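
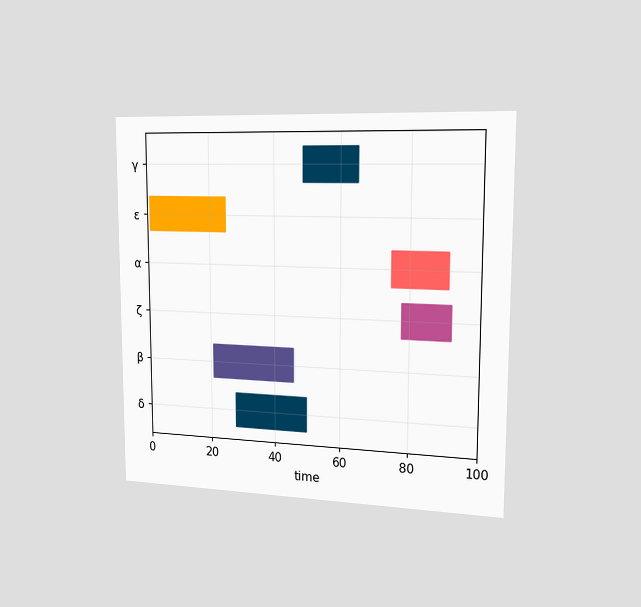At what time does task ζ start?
78

The chart is viewed slightly from the right. The ζ bar begins at t=78.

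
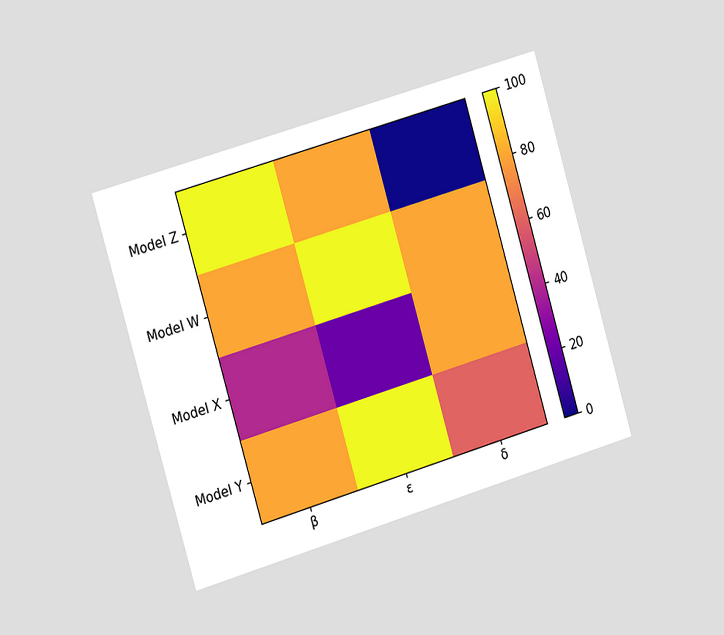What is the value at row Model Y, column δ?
60

The chart is tilted about 16° counter-clockwise and viewed slightly from the left. Matching cell (Model Y, δ) against the colorbar gives 60.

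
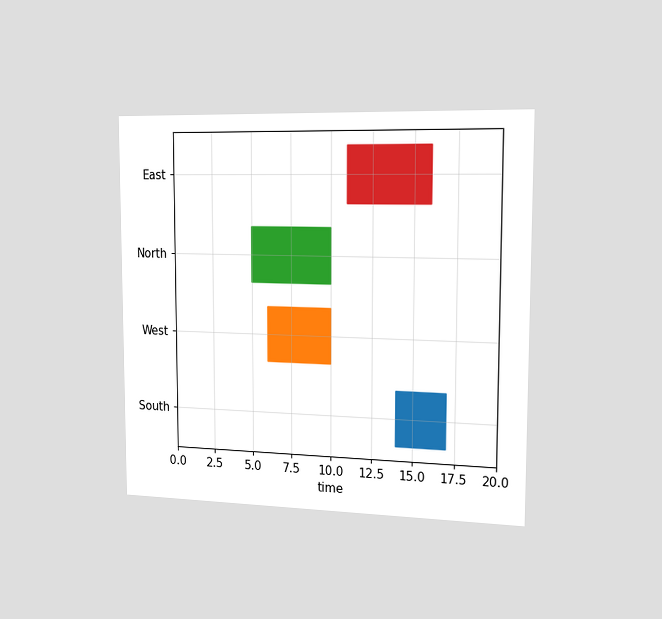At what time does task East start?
11

The chart is viewed slightly from the right. The East bar begins at t=11.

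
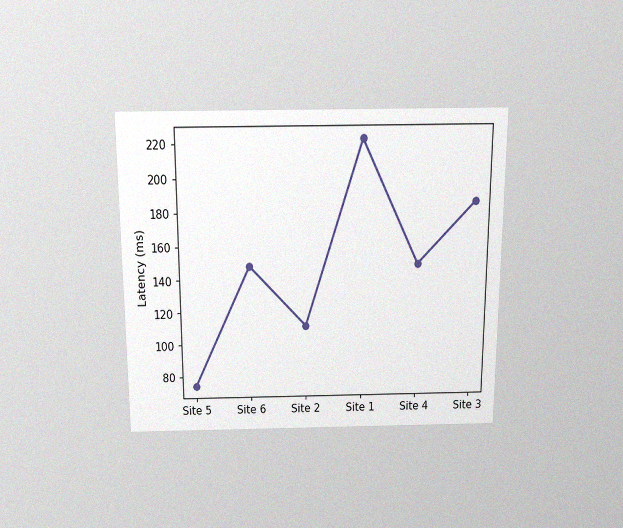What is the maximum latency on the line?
The chart is viewed slightly from above, with some photo noise. The highest point is at Site 1, and reading across to the y-axis gives 222ms.

222ms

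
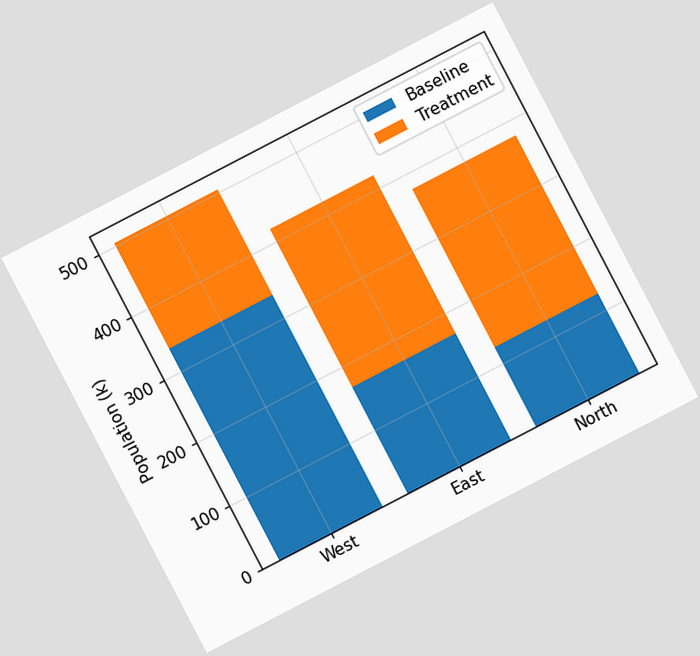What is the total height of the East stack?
420k

The chart is tilted about 28° counter-clockwise. The East stack's top reaches 420k on the y-axis.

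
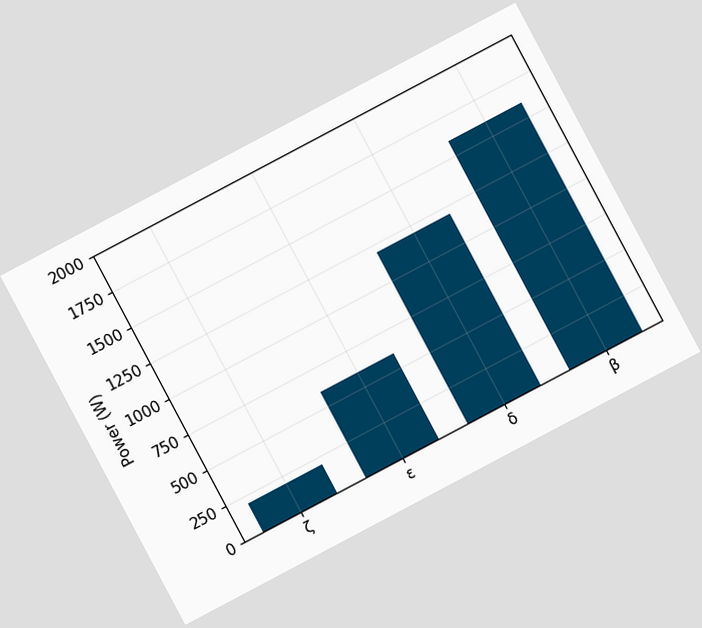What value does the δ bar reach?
The chart is tilted about 28° counter-clockwise. Reading along the chart's y-axis, the δ bar reaches 1200W.

1200W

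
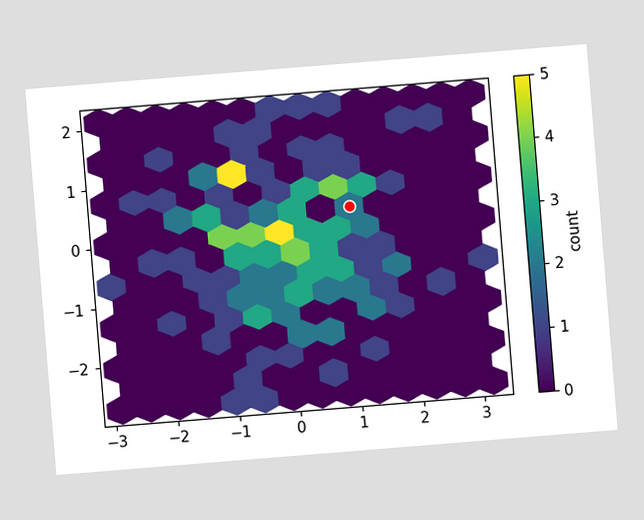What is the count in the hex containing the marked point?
The chart is tilted about 5° counter-clockwise. The marked hex reads 2 on the colorbar.

2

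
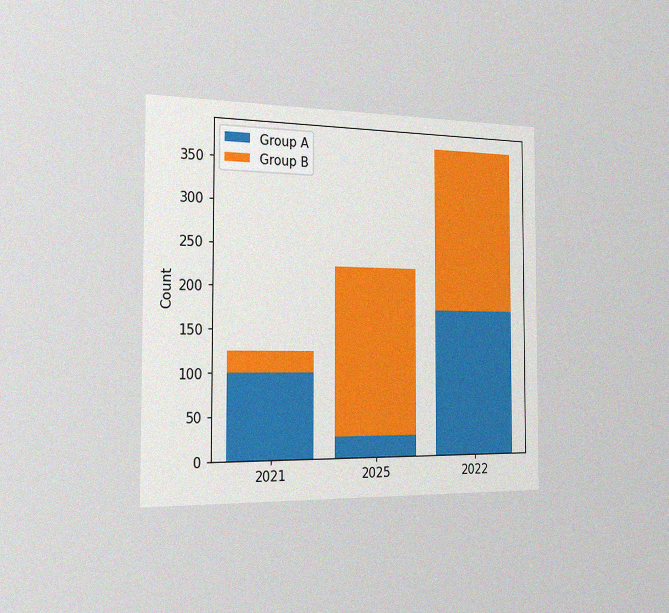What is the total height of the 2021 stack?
125

The chart is viewed slightly from the left, with some photo noise. The 2021 stack's top reaches 125 on the y-axis.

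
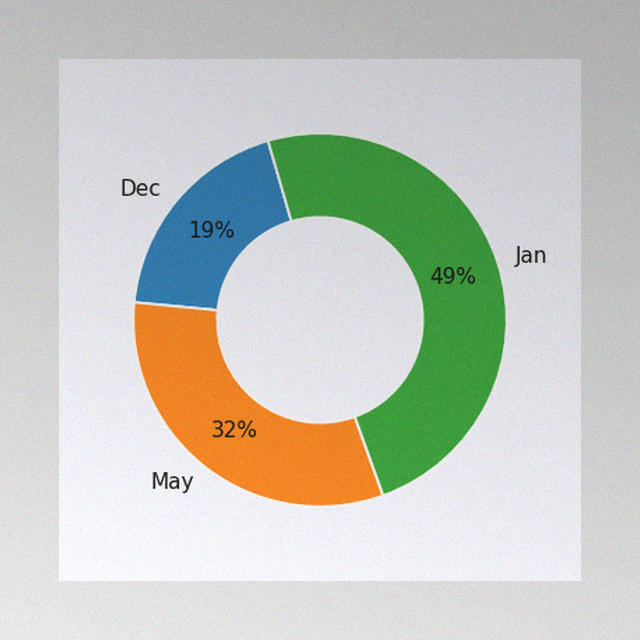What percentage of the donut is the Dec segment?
19%

The image has some photo noise and uneven lighting. The Dec segment takes up 19% of the ring.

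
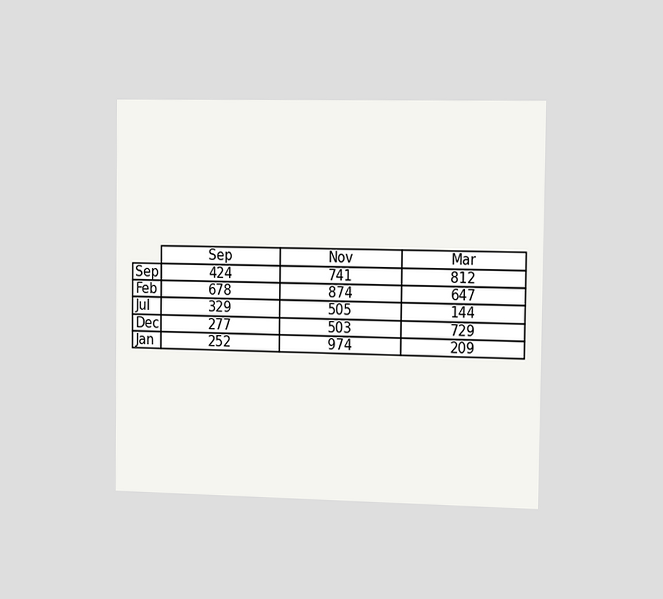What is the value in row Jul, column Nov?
505

The chart is viewed slightly from the right. The (Jul, Nov) cell reads 505.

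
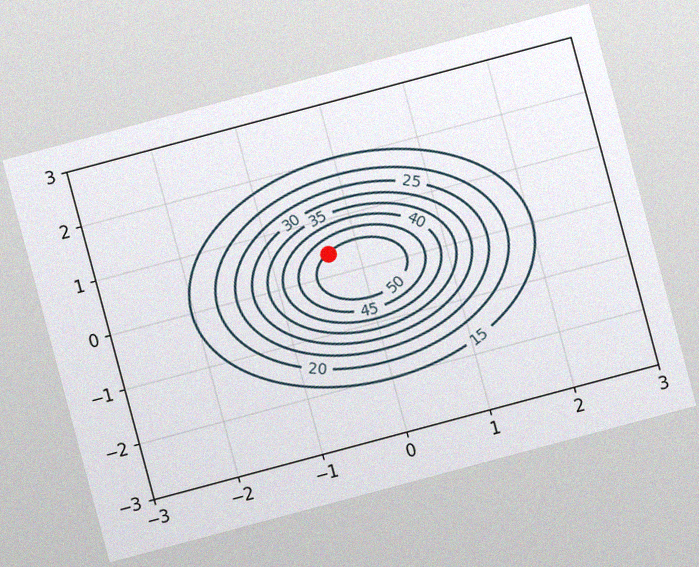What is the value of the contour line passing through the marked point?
50

The chart is tilted about 15° counter-clockwise, with some photo noise. The marked point sits on the contour labelled 50.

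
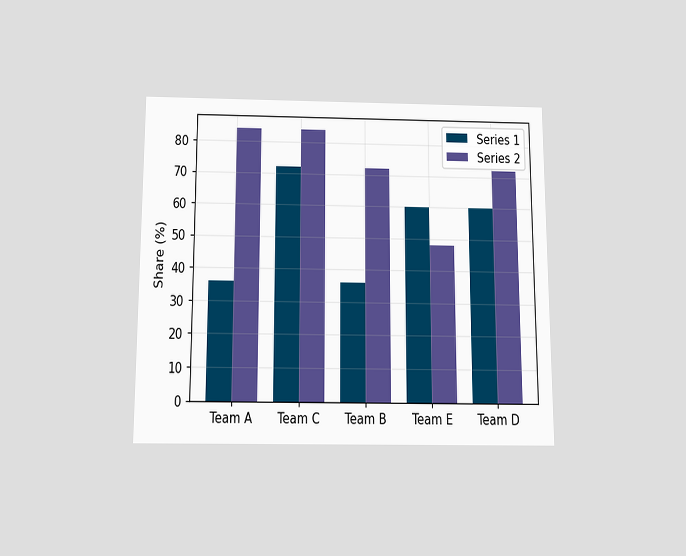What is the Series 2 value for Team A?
84%

The chart is viewed slightly from below. The Series 2 bar at Team A reaches 84% on the y-axis.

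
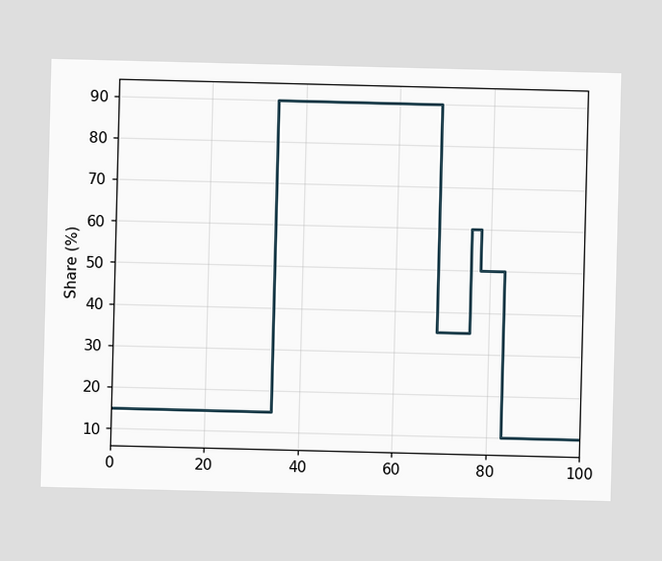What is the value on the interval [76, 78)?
60%

On [76, 78) the step sits at 60%.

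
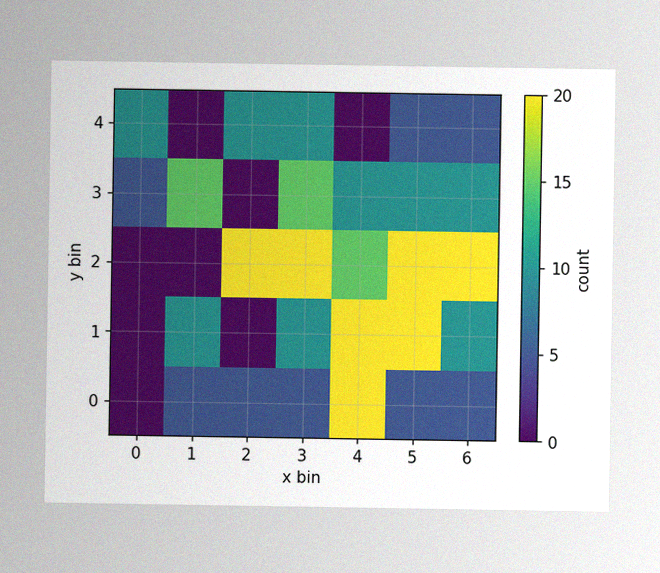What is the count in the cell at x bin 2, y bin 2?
20

The image has some photo noise and uneven lighting. Matching the cell (2, 2) against the colorbar gives 20.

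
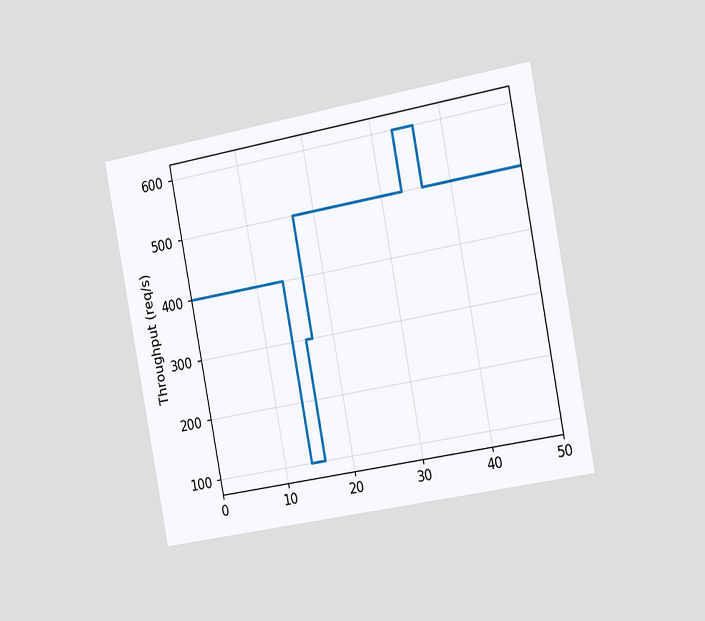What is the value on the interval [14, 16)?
The chart is tilted about 11° counter-clockwise and viewed slightly from the right. On [14, 16) the step sits at 100req/s.

100req/s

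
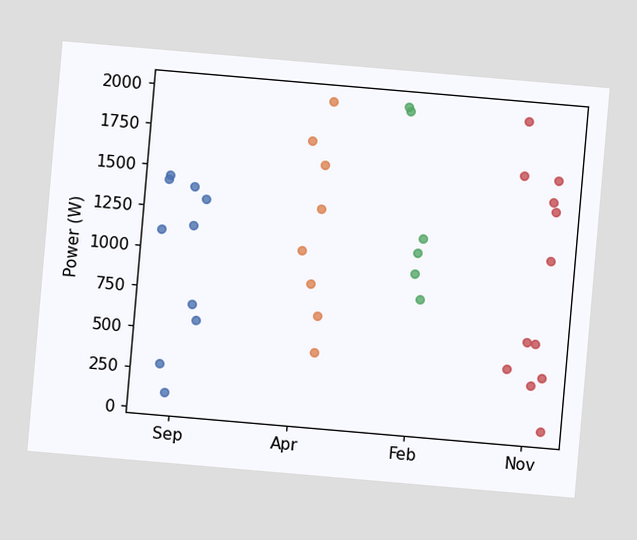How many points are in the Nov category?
The chart is tilted about 5° clockwise. Counting the markers in the Nov column gives 12.

12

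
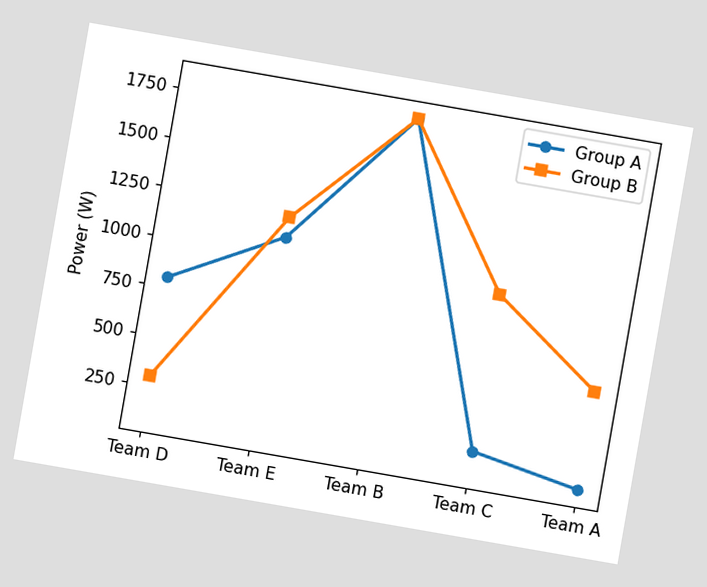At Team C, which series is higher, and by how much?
Group B, by 800W

The chart is tilted about 10° clockwise. At Team C, Group B sits above the other line by 800W.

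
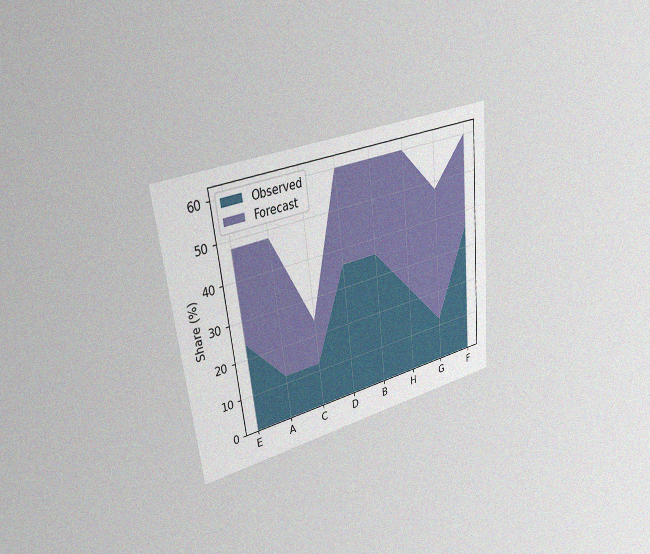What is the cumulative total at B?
The chart is tilted about 6° counter-clockwise and viewed slightly from the left, with some photo noise. The stacked total at B reaches 60%.

60%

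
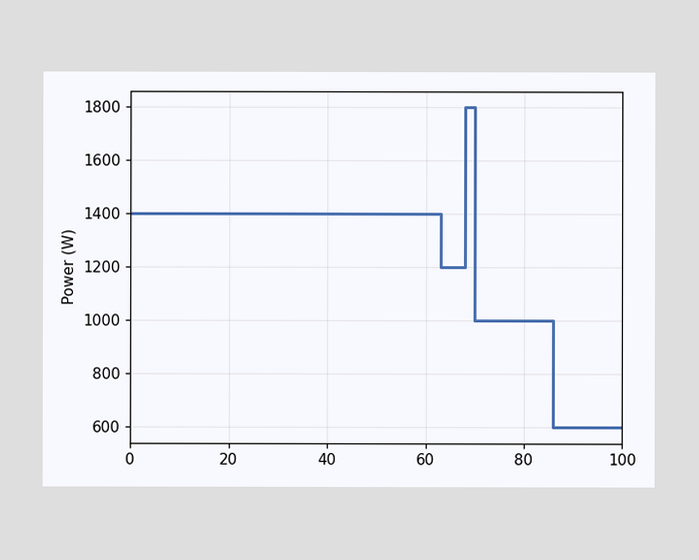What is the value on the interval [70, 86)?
1000W

On [70, 86) the step sits at 1000W.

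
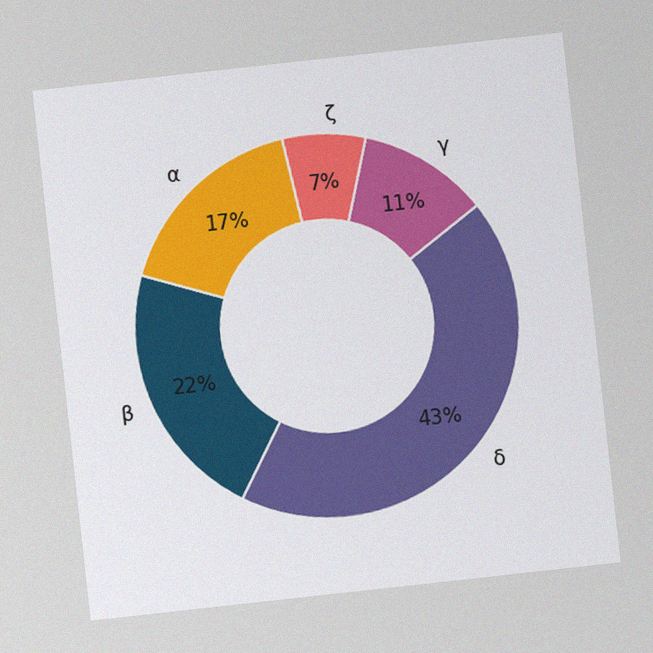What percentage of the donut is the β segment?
22%

The chart is tilted about 6° counter-clockwise, with some photo noise. The β segment takes up 22% of the ring.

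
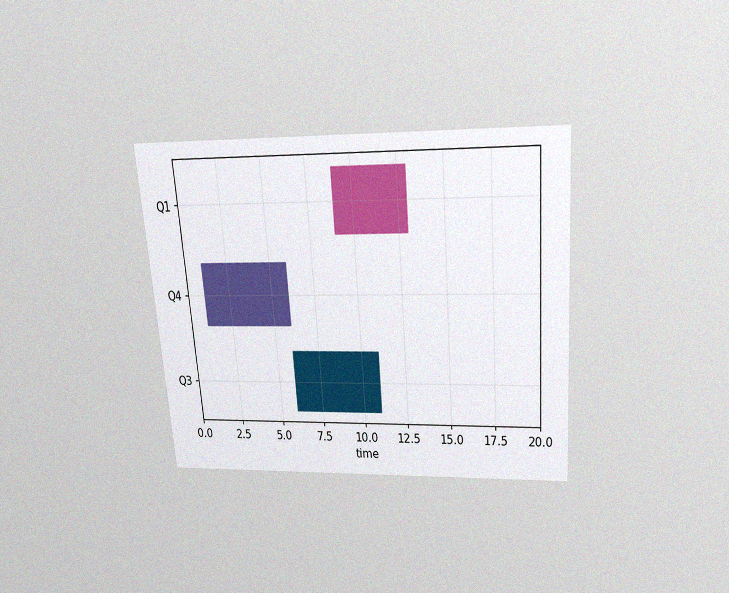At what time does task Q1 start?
9

The chart is tilted about 4° counter-clockwise and viewed slightly from above, with some photo noise. The Q1 bar begins at t=9.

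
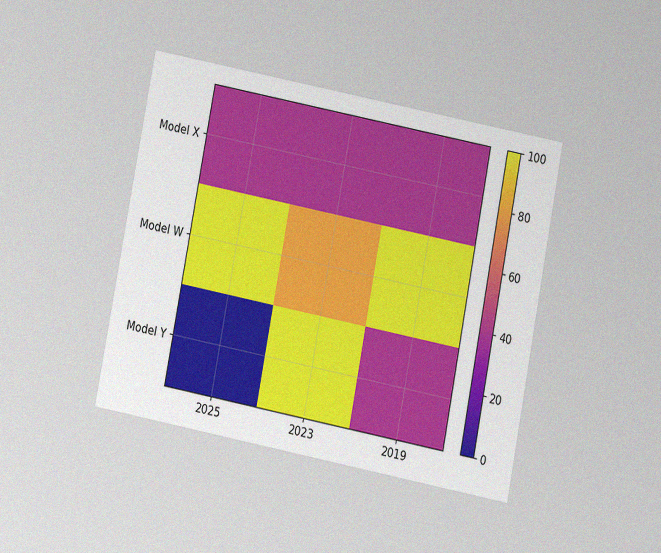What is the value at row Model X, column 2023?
The chart is tilted about 11° clockwise and viewed slightly from below, with some photo noise. Matching cell (Model X, 2023) against the colorbar gives 40.

40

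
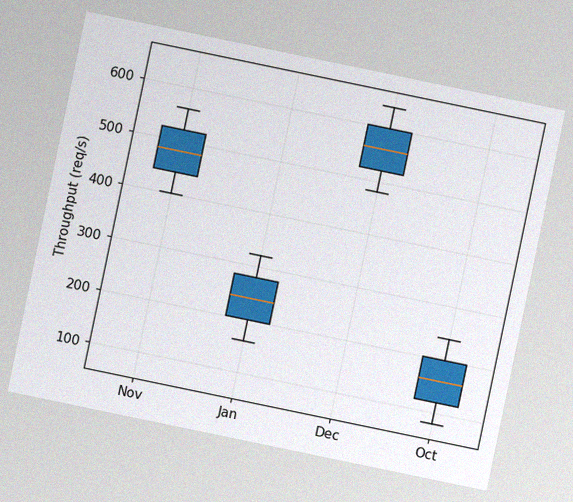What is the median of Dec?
The chart is tilted about 12° clockwise, with some photo noise. The median line in the Dec box sits at 560req/s.

560req/s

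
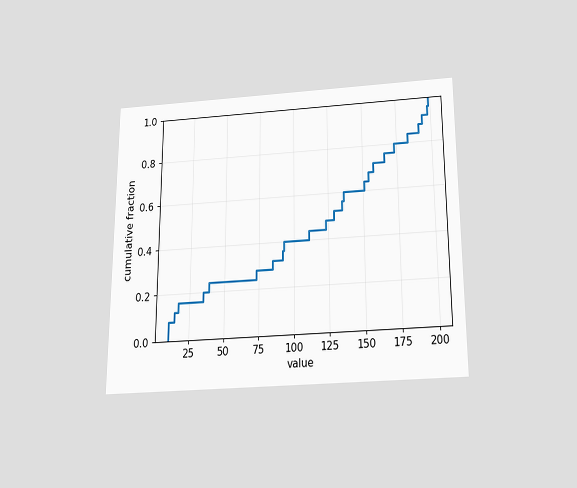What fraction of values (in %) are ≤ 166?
The chart is viewed slightly from below. At x=166 the ECDF step is at 76%.

76%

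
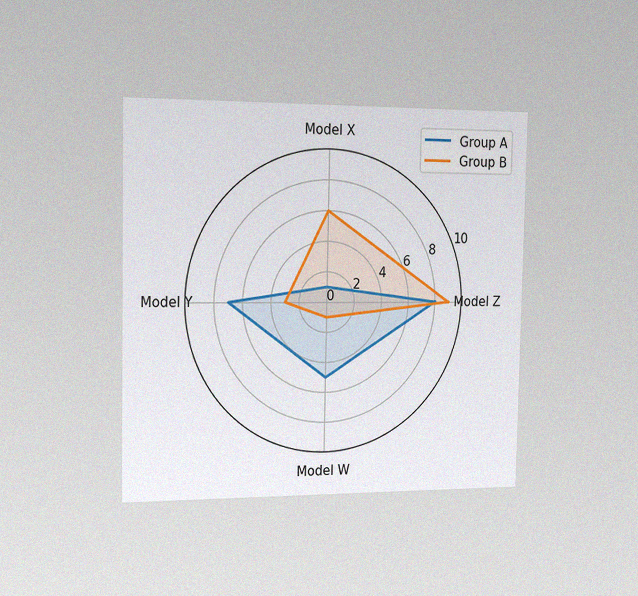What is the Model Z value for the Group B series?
The chart is viewed slightly from the left, with some photo noise. On the Model Z axis, Group B reaches 9.

9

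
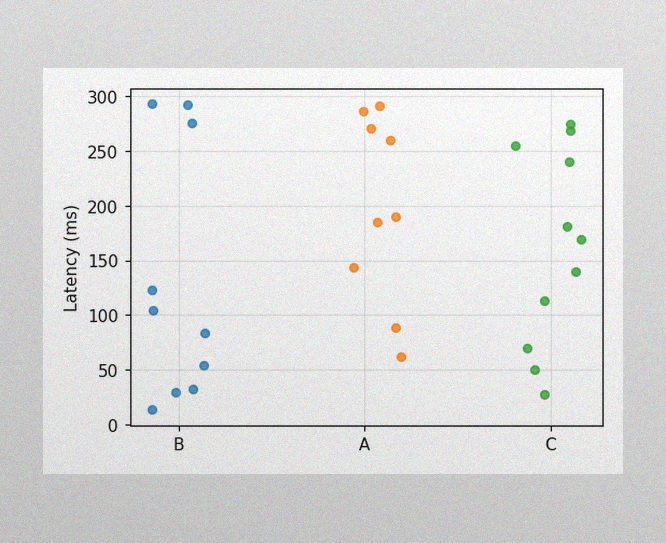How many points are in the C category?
The image has some photo noise and uneven lighting. Counting the markers in the C column gives 11.

11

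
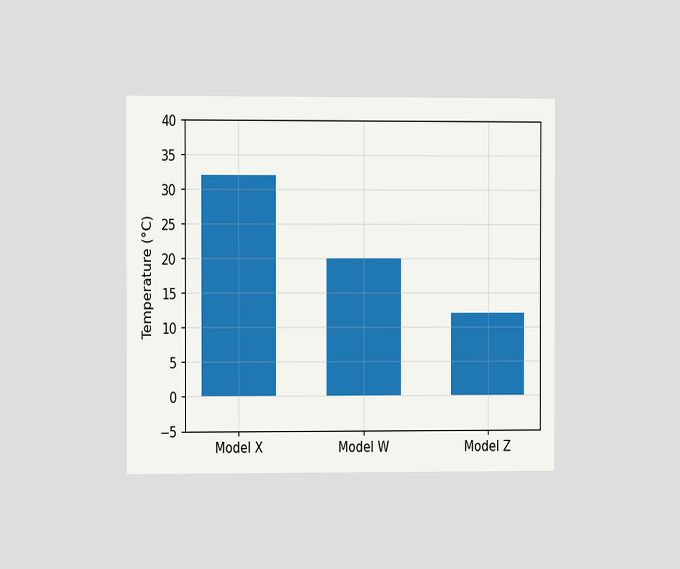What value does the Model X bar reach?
The chart is viewed at a slight angle. Reading along the chart's y-axis, the Model X bar reaches 32°C.

32°C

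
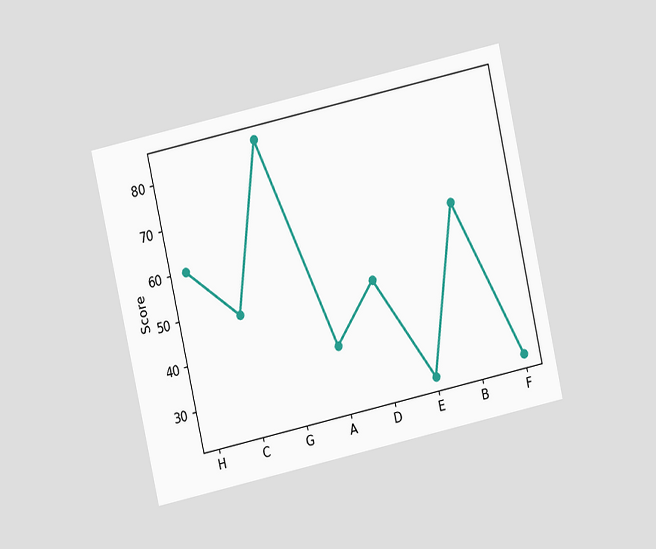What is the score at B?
The chart is tilted about 12° counter-clockwise and viewed at a slight angle. At B, the line is at 60.

60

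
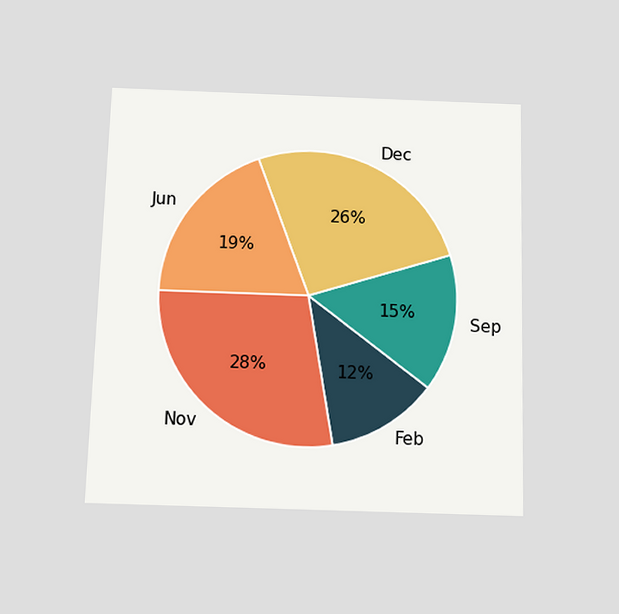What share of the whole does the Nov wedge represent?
28%

The chart is viewed slightly from below. The Nov slice takes up 28% of the pie.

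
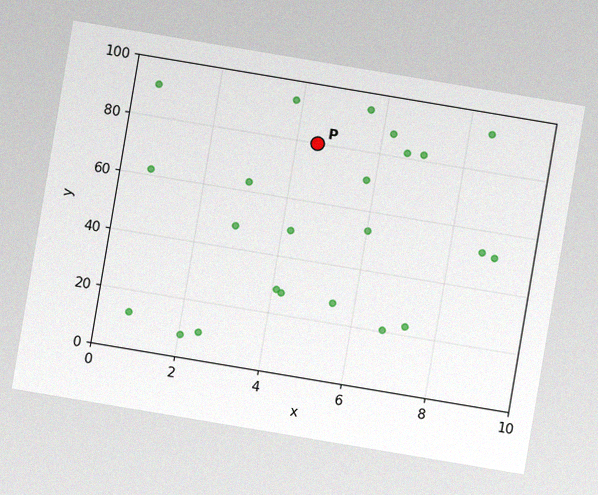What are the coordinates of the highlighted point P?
(4.5, 80)

The chart is tilted about 10° clockwise, with some photo noise. Following the gridlines from P to each axis, P sits at (4.5, 80).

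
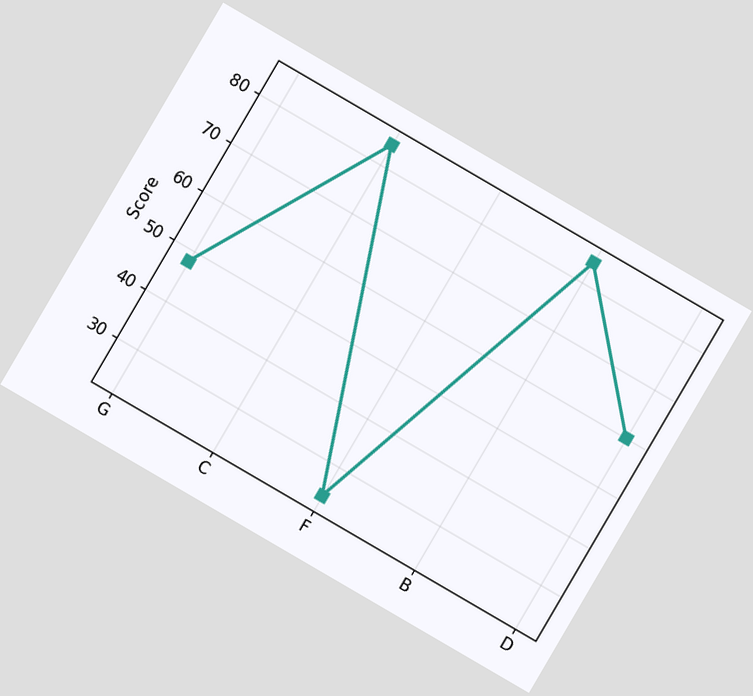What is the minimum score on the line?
The chart is tilted about 30° clockwise. The lowest point is at F, and reading across to the y-axis gives 24.

24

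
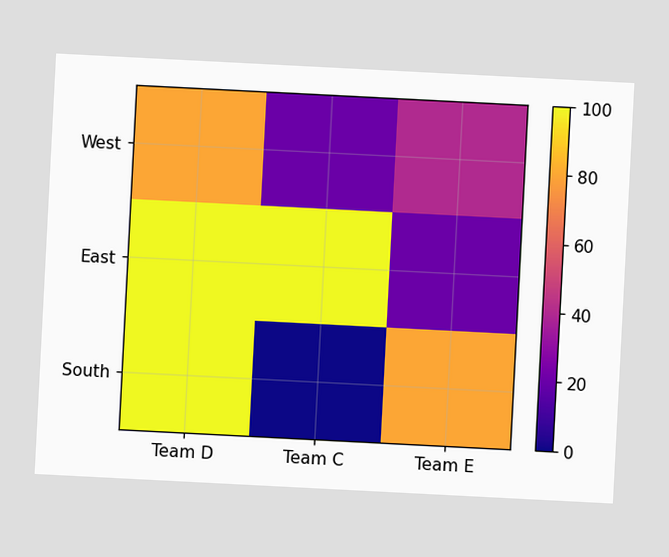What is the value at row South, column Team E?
80

The chart is tilted about 3° clockwise. Matching cell (South, Team E) against the colorbar gives 80.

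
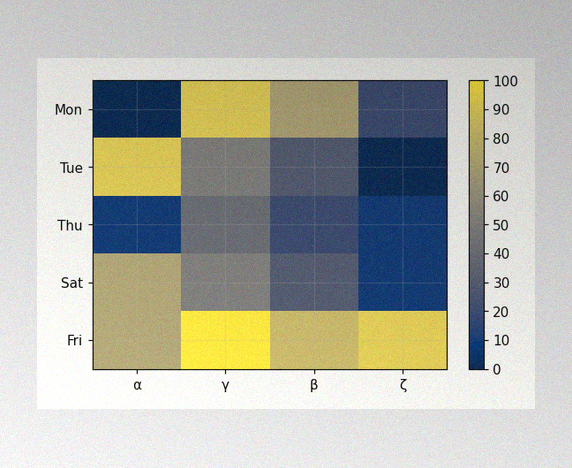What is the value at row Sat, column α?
70

The image has some photo noise and uneven lighting. Matching cell (Sat, α) against the colorbar gives 70.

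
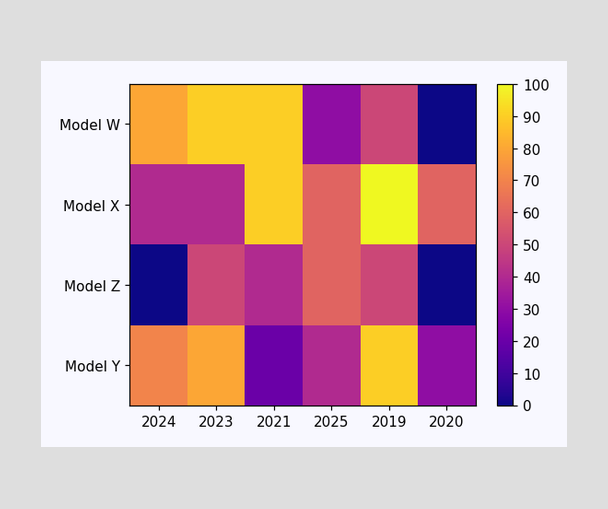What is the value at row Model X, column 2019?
Matching cell (Model X, 2019) against the colorbar gives 100.

100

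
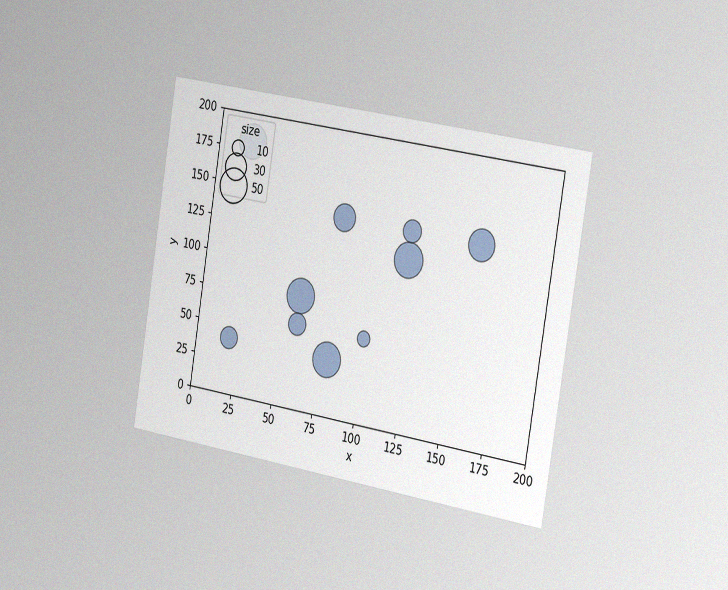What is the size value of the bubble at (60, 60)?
20

The chart is tilted about 9° clockwise and viewed slightly from the right, with some photo noise. Matching the bubble at (60, 60) against the size legend gives 20.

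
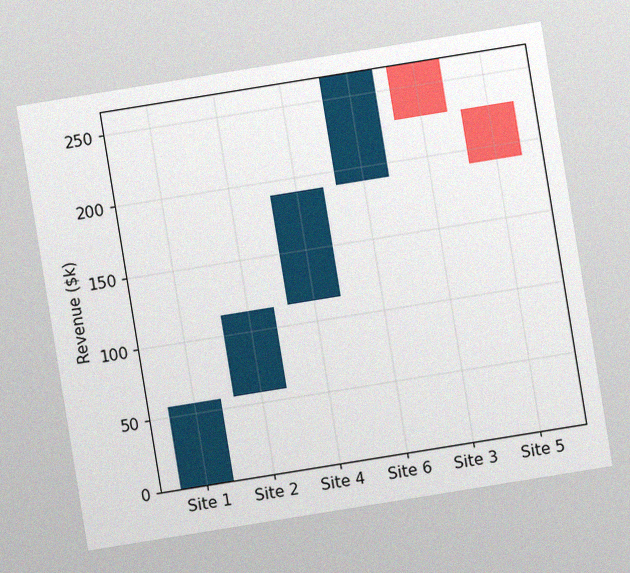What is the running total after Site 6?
$266k

The chart is tilted about 9° counter-clockwise, with some photo noise. After Site 6 the running total reaches $266k.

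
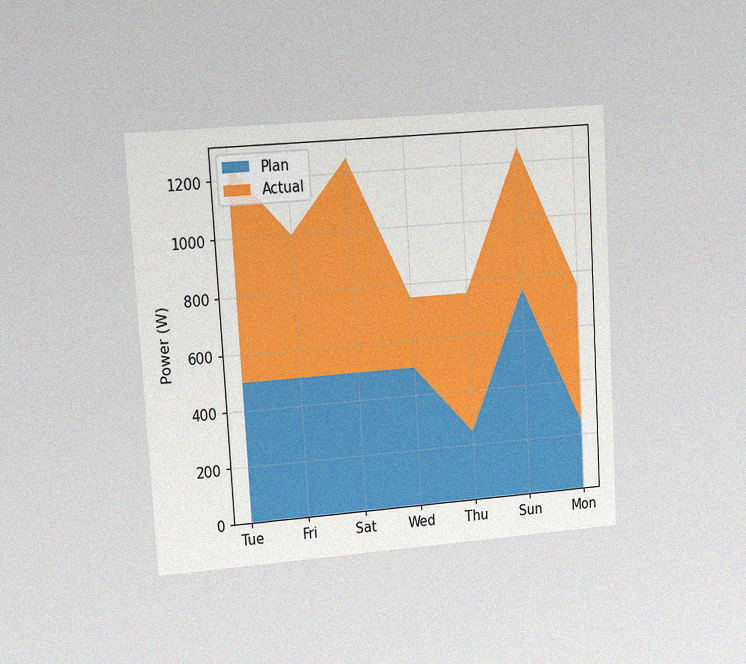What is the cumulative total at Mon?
750W

The chart is tilted about 3° counter-clockwise and viewed at a slight angle, with some photo noise. The stacked total at Mon reaches 750W.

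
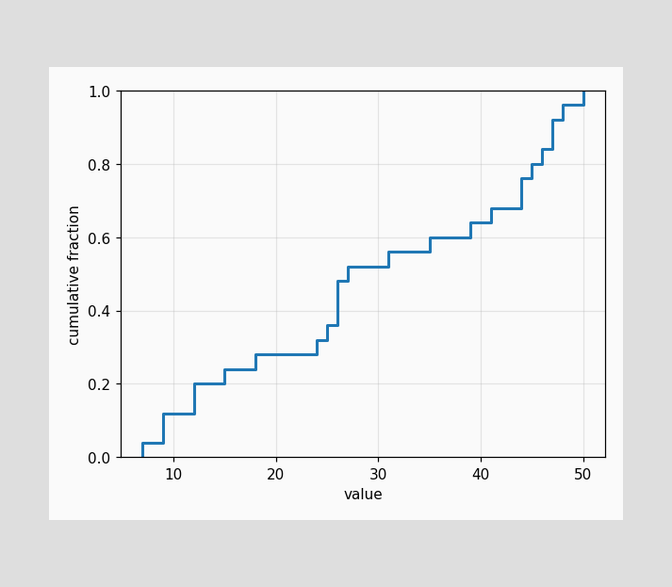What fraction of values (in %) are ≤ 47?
92%

At x=47 the ECDF step is at 92%.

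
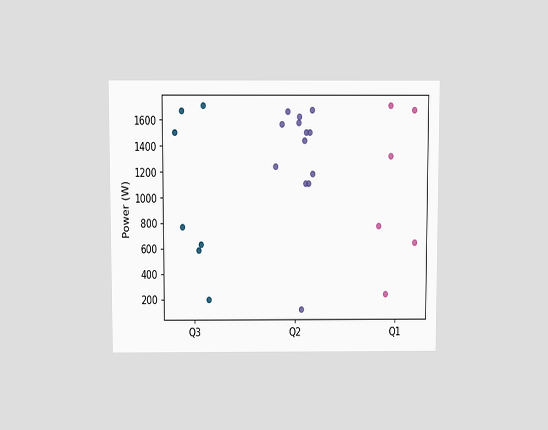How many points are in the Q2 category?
The chart is viewed slightly from above. Counting the markers in the Q2 column gives 13.

13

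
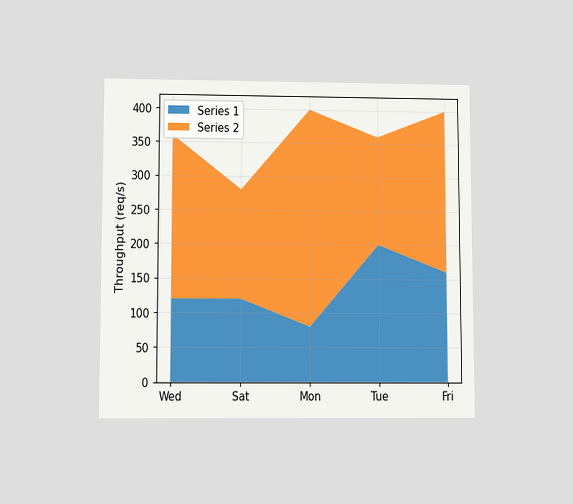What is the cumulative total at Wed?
360req/s

The chart is viewed slightly from below. The stacked total at Wed reaches 360req/s.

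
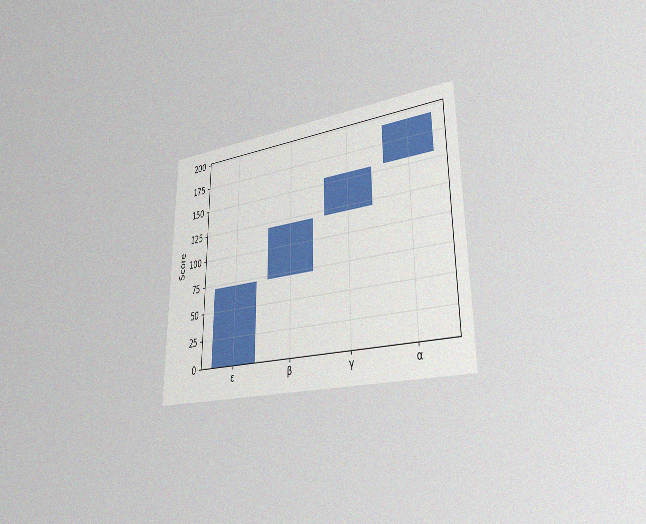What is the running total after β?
120

The chart is viewed slightly from the right, with some photo noise. After β the running total reaches 120.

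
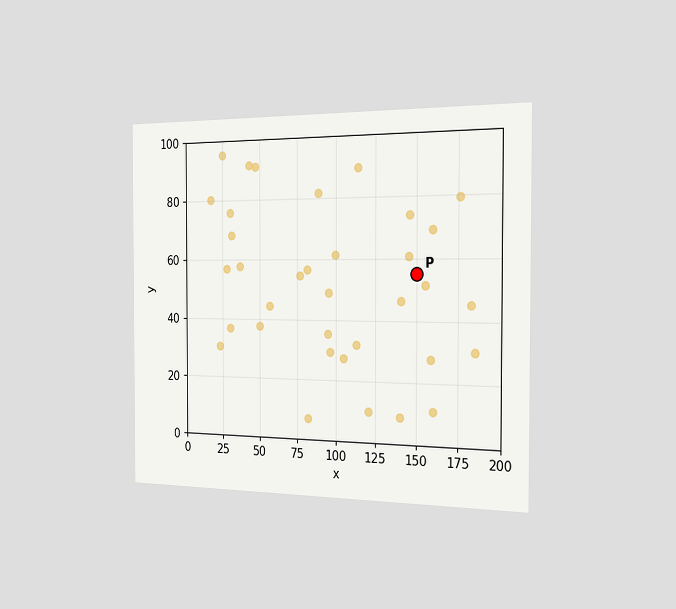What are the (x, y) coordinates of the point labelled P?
The chart is viewed slightly from the right. Following the gridlines from P to each axis, P sits at (150, 55).

(150, 55)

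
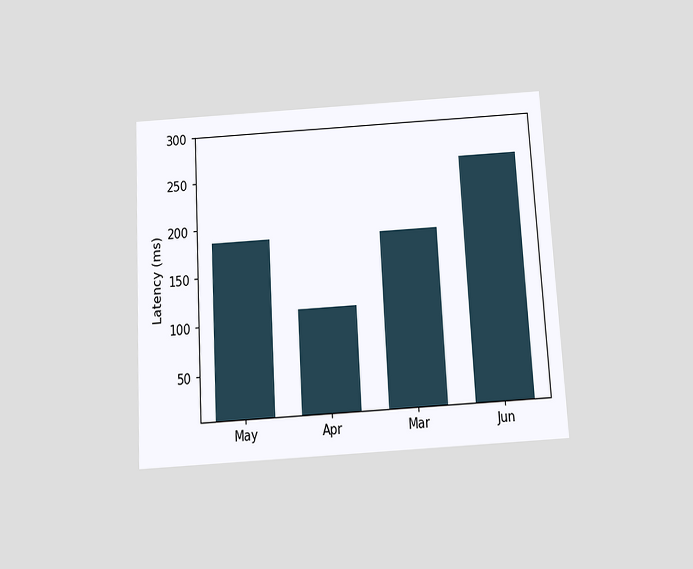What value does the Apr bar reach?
The chart is tilted about 3° counter-clockwise and viewed slightly from below. Reading along the chart's y-axis, the Apr bar reaches 111ms.

111ms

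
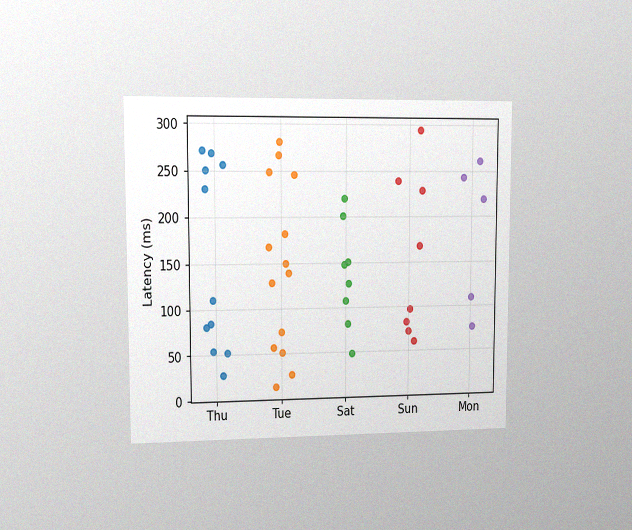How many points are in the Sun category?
The chart is viewed at a slight angle, with some photo noise. Counting the markers in the Sun column gives 8.

8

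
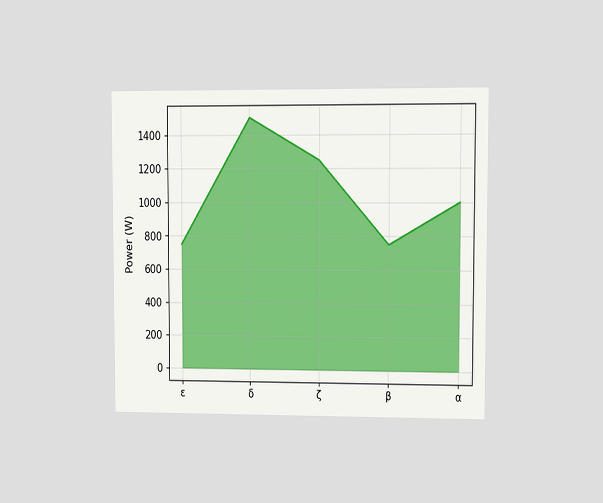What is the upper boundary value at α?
The chart is viewed at a slight angle. At α the upper boundary is at 1000W.

1000W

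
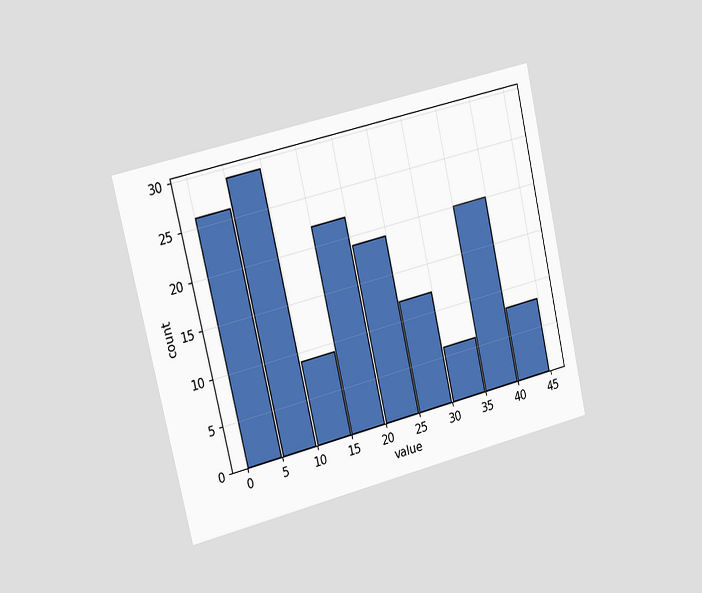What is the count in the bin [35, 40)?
The chart is tilted about 13° counter-clockwise and viewed slightly from the left. The [35, 40) bin has height 20.

20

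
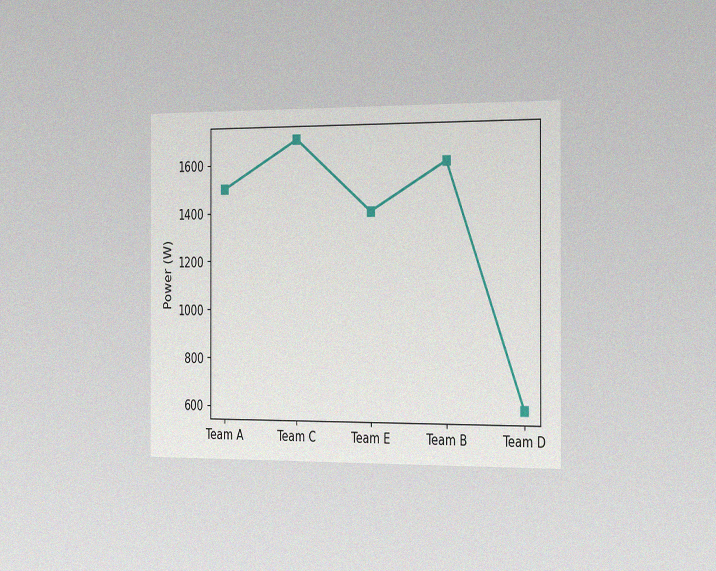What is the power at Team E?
The chart is viewed slightly from the right, with some photo noise. At Team E, the line is at 1400W.

1400W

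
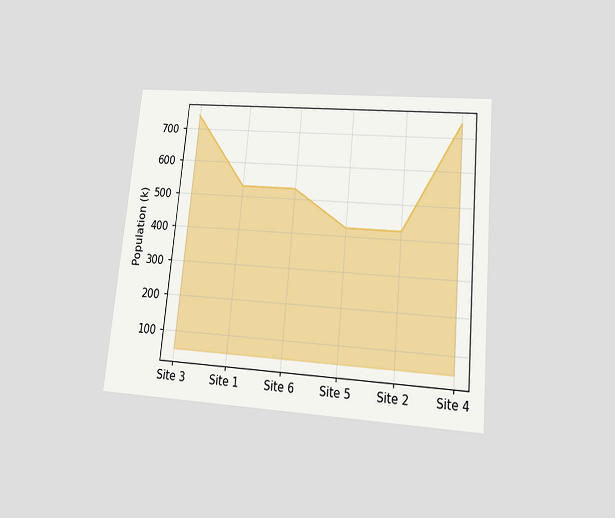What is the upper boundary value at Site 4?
The chart is tilted about 5° clockwise and viewed slightly from below. At Site 4 the upper boundary is at 742k.

742k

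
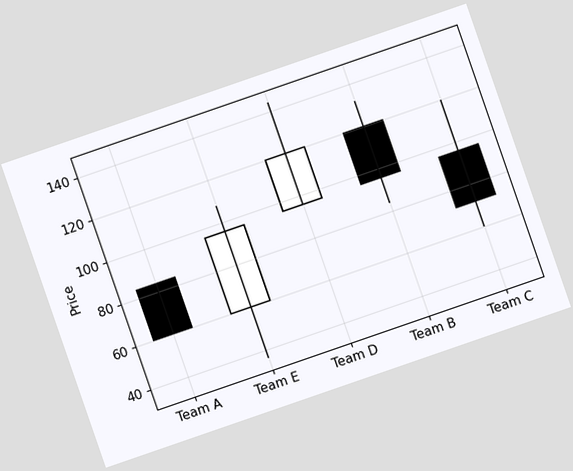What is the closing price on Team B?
96

The chart is tilted about 19° counter-clockwise. The Team B candle closes at 96.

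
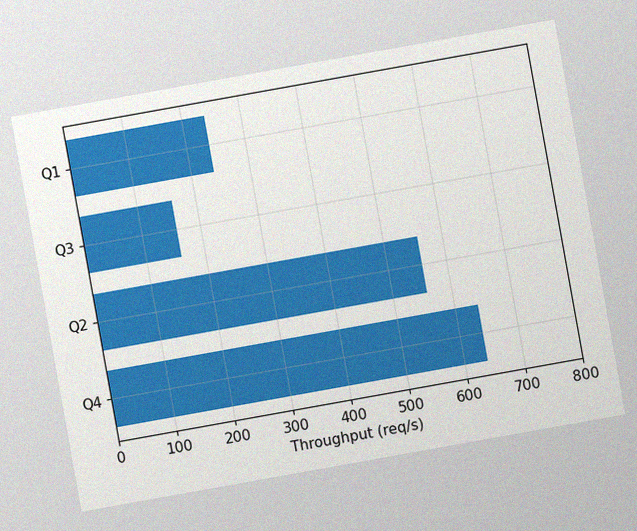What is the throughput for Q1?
240req/s

The chart is tilted about 10° counter-clockwise, with some photo noise. Reading along the chart's x-axis, the Q1 bar reaches 240req/s.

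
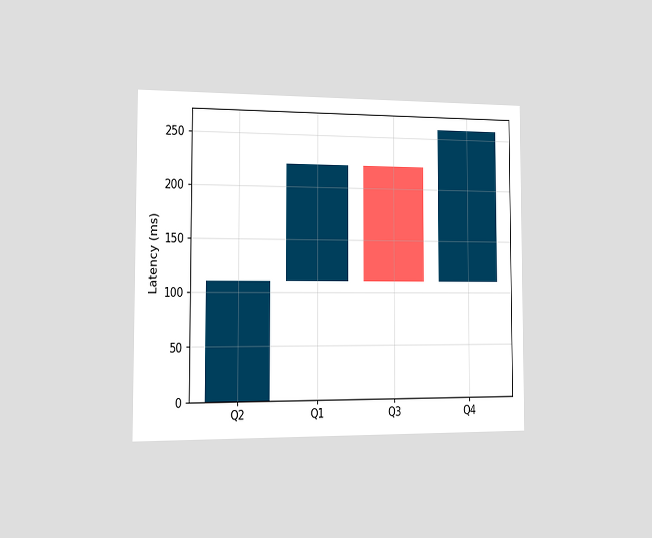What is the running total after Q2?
111ms

The chart is viewed slightly from the left. After Q2 the running total reaches 111ms.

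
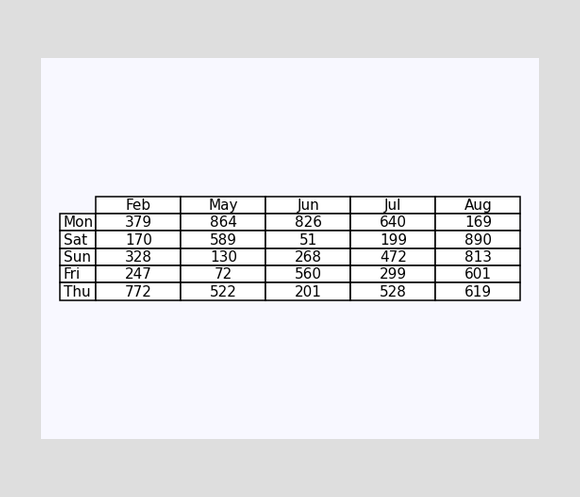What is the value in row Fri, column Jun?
The (Fri, Jun) cell reads 560.

560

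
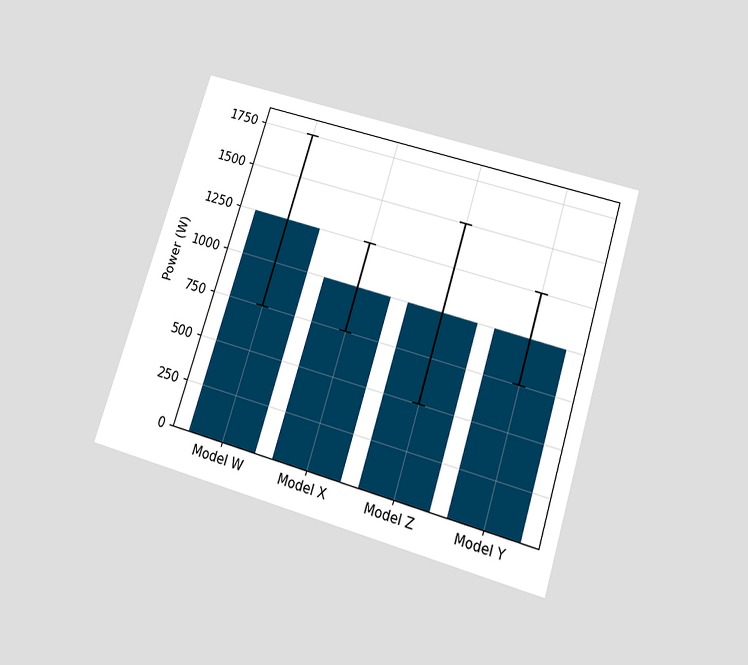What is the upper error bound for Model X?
The chart is tilted about 17° clockwise and viewed slightly from below. The Model X bar's upper whisker reaches 1250W.

1250W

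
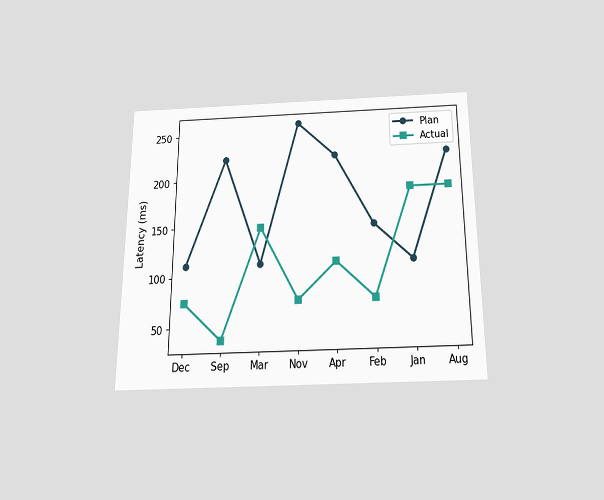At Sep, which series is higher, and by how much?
The chart is viewed slightly from below. At Sep, Plan sits above the other line by 185ms.

Plan, by 185ms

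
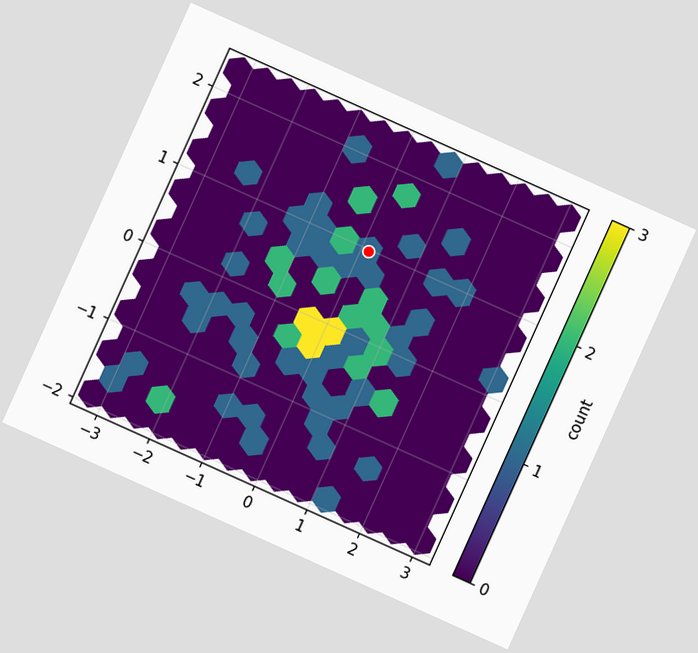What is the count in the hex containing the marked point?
1

The chart is tilted about 24° clockwise. The marked hex reads 1 on the colorbar.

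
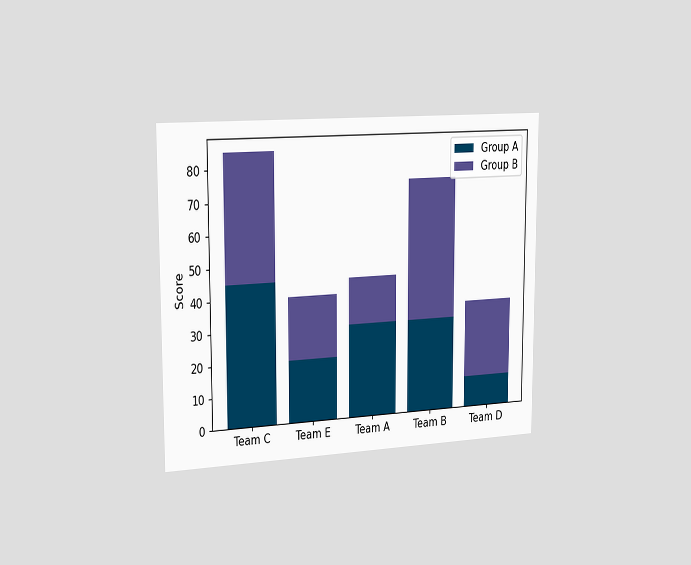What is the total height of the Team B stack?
The chart is viewed slightly from the left. The Team B stack's top reaches 75 on the y-axis.

75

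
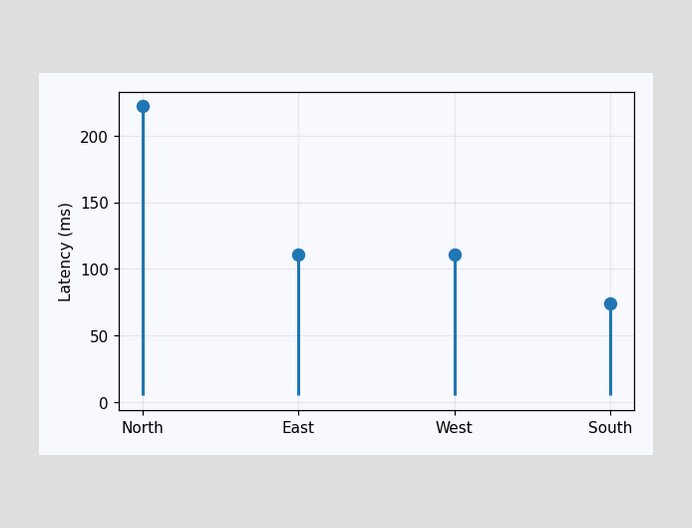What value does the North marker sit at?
The North marker sits at 222ms.

222ms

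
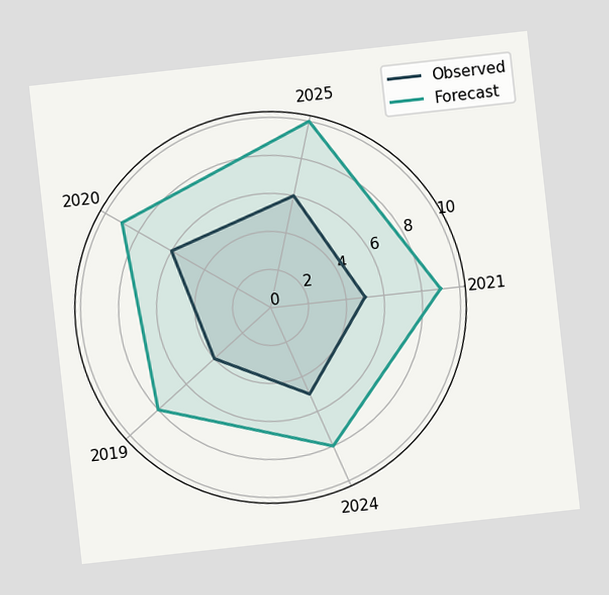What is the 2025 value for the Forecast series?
10

The chart is tilted about 6° counter-clockwise. On the 2025 axis, Forecast reaches 10.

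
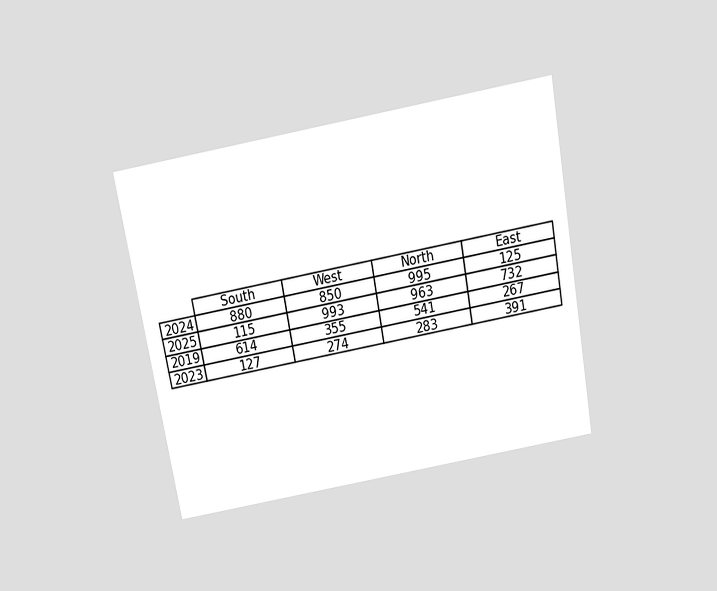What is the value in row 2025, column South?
115

The chart is tilted about 10° counter-clockwise and viewed slightly from above. The (2025, South) cell reads 115.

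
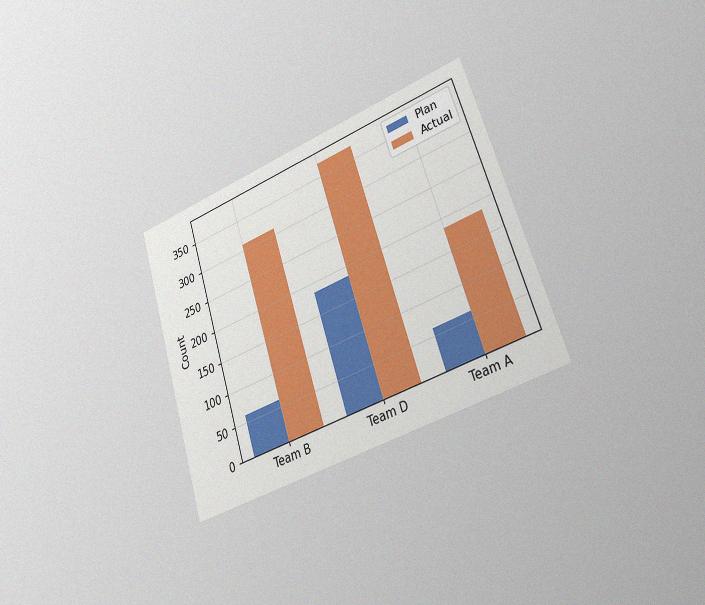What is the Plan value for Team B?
62

The chart is tilted about 18° counter-clockwise and viewed slightly from the right, with some photo noise. The Plan bar at Team B reaches 62 on the y-axis.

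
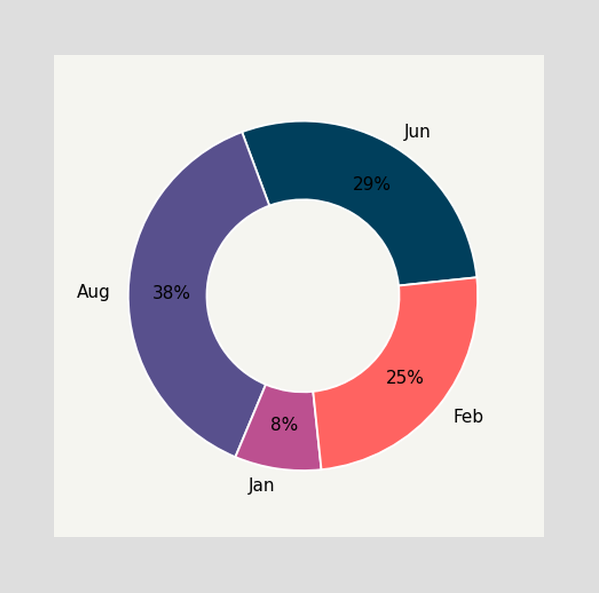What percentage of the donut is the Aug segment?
The Aug segment takes up 38% of the ring.

38%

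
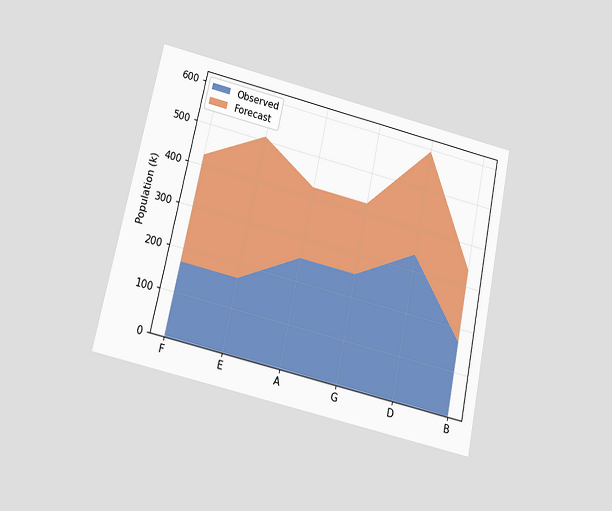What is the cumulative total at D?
The chart is tilted about 12° clockwise and viewed slightly from below. The stacked total at D reaches 595k.

595k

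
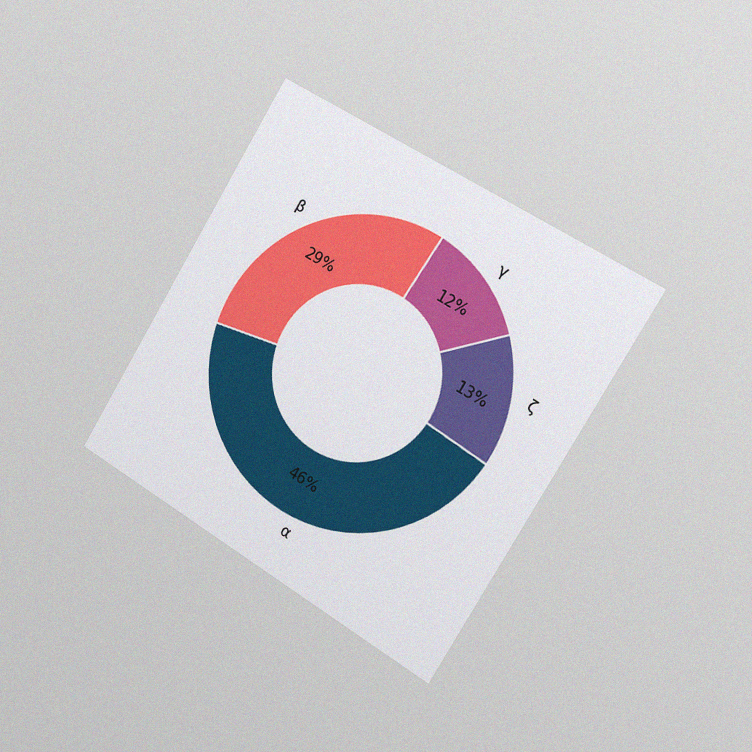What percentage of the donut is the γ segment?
12%

The chart is tilted about 31° clockwise and viewed slightly from the right, with some photo noise. The γ segment takes up 12% of the ring.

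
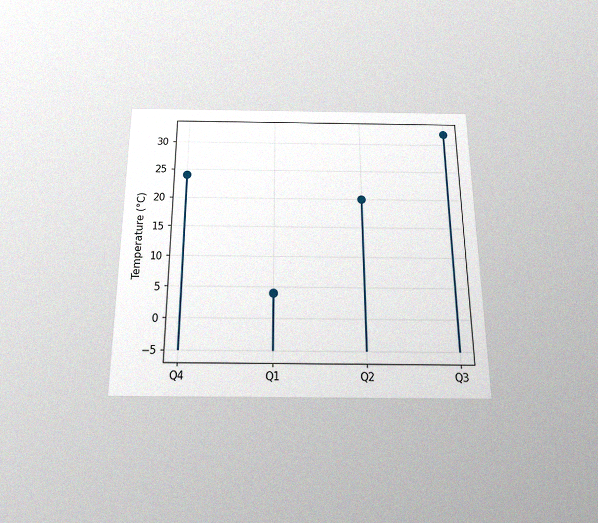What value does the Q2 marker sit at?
The chart is viewed slightly from below, with some photo noise. The Q2 marker sits at 20°C.

20°C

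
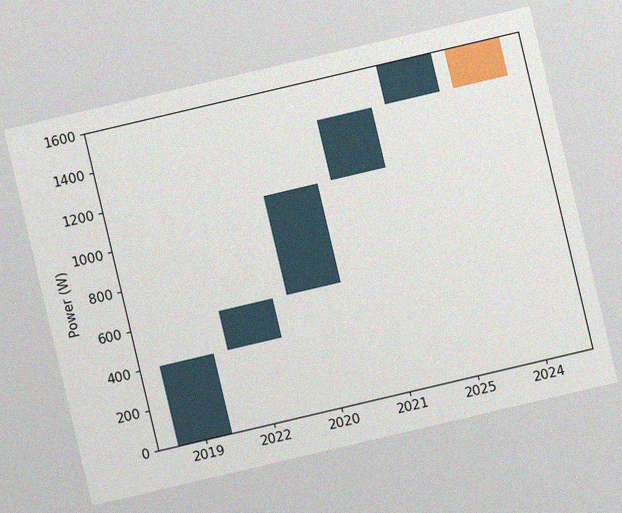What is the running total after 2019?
The chart is tilted about 13° counter-clockwise, with some photo noise. After 2019 the running total reaches 400W.

400W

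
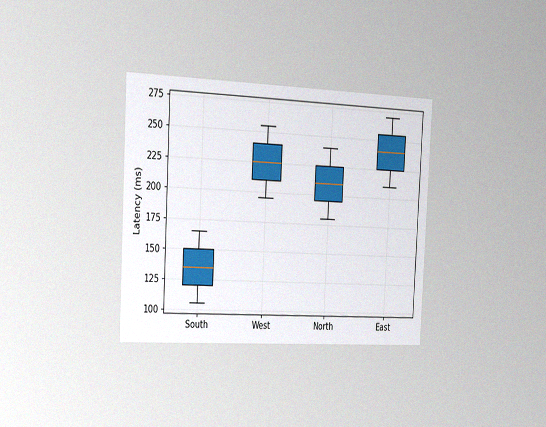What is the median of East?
The chart is tilted about 3° clockwise and viewed slightly from the left, with some photo noise. The median line in the East box sits at 240ms.

240ms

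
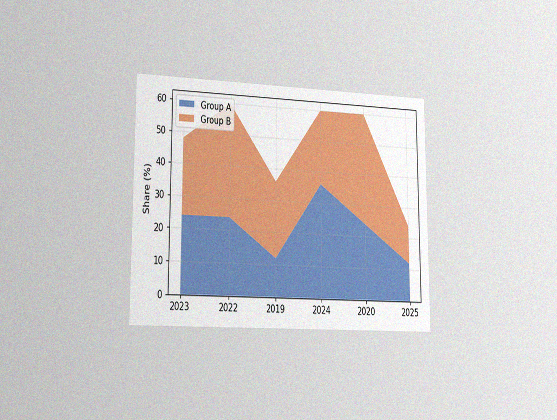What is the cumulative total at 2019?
The chart is viewed slightly from the left, with some photo noise. The stacked total at 2019 reaches 36%.

36%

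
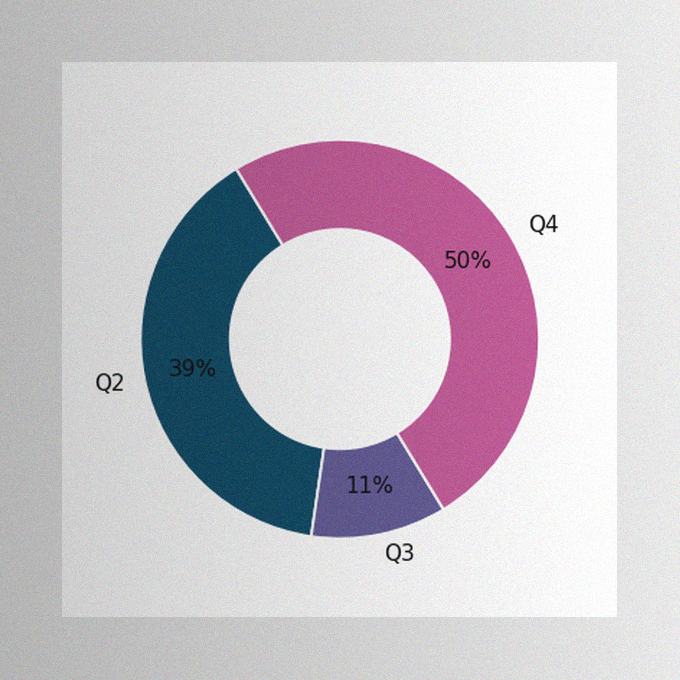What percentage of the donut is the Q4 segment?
50%

The image has some photo noise and uneven lighting. The Q4 segment takes up 50% of the ring.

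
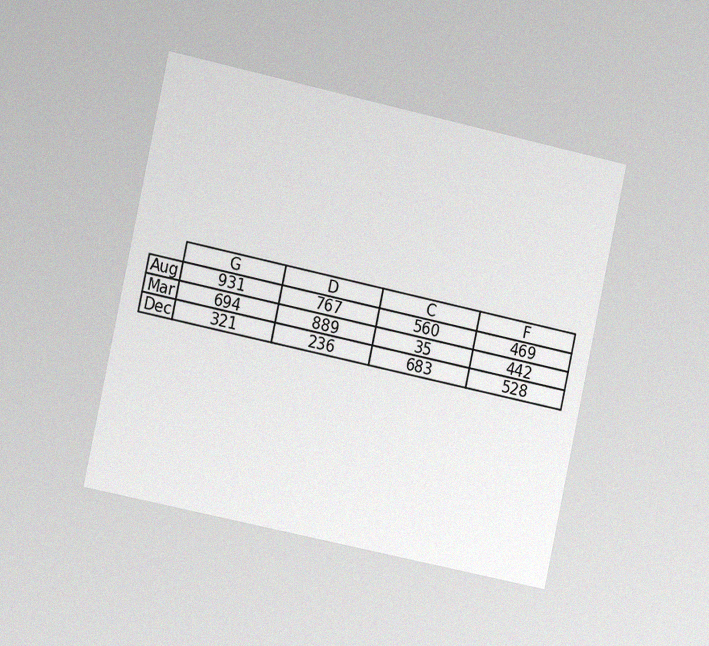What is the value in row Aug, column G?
931

The chart is tilted about 12° clockwise and viewed slightly from the left, with some photo noise. The (Aug, G) cell reads 931.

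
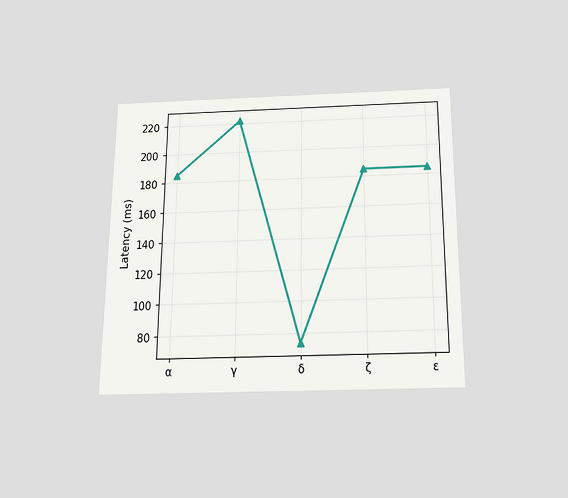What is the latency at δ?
The chart is viewed slightly from below. At δ, the line is at 74ms.

74ms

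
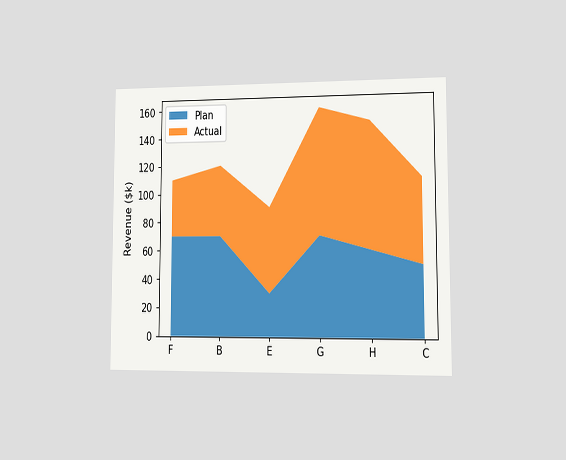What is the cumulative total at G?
$160k

The chart is viewed at a slight angle. The stacked total at G reaches $160k.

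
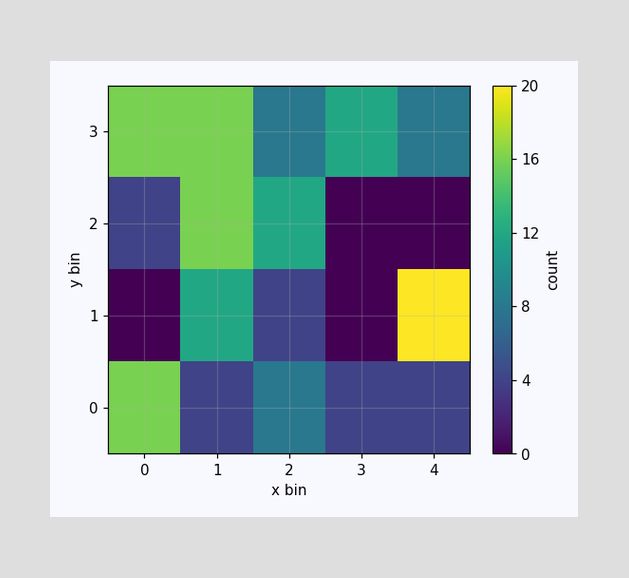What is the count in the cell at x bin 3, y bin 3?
12

Matching the cell (3, 3) against the colorbar gives 12.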